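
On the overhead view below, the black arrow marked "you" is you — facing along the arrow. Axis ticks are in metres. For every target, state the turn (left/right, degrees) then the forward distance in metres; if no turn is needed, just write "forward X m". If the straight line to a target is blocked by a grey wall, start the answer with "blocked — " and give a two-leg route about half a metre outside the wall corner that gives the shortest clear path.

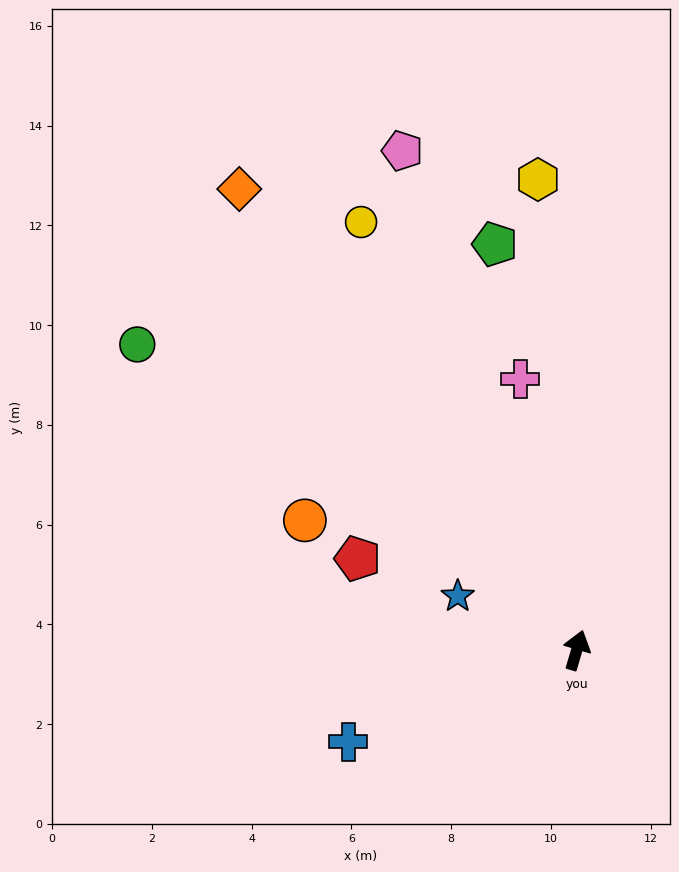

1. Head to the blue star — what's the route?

turn left 82°, forward 2.6 m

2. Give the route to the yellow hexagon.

turn left 21°, forward 9.5 m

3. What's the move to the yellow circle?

turn left 43°, forward 9.6 m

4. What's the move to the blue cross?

turn left 128°, forward 4.9 m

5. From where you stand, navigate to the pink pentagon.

turn left 36°, forward 10.6 m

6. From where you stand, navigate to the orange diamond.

turn left 53°, forward 11.5 m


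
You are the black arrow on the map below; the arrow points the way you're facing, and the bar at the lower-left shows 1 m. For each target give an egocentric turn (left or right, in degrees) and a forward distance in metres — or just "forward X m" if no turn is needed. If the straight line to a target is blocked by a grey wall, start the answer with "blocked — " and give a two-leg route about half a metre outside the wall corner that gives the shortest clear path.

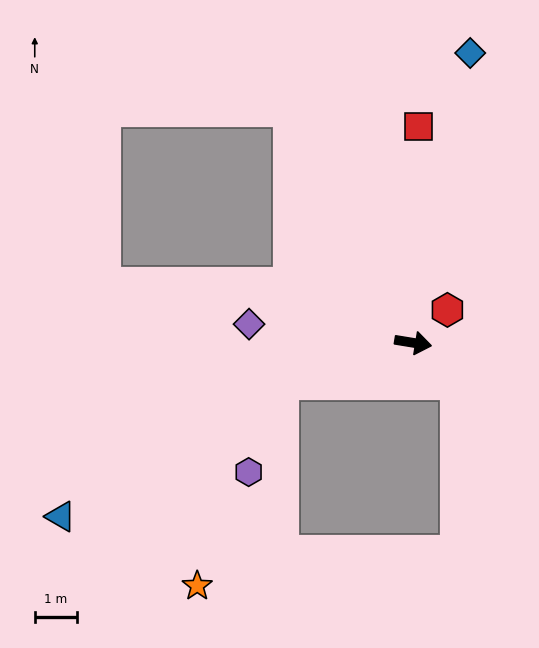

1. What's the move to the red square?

turn left 98°, forward 5.2 m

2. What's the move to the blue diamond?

turn left 88°, forward 7.0 m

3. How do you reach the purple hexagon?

blocked — turn right 154°, forward 3.3 m, then turn left 53°, forward 2.3 m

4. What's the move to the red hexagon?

turn left 53°, forward 1.1 m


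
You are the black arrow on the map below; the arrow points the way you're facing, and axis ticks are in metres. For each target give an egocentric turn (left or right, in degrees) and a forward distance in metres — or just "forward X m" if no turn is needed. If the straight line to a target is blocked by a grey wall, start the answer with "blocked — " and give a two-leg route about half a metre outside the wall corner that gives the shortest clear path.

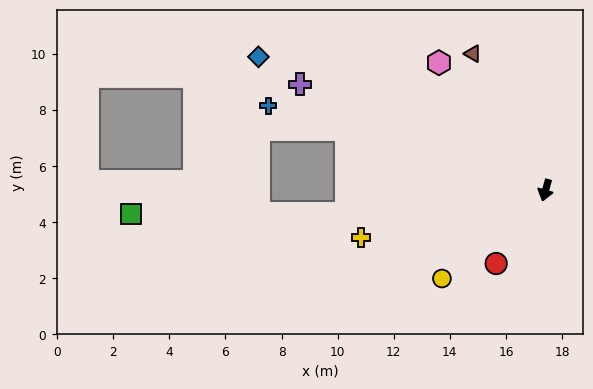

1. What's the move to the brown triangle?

turn right 136°, forward 5.5 m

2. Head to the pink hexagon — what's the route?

turn right 124°, forward 5.9 m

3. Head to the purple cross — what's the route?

turn right 98°, forward 9.5 m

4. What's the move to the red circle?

turn right 18°, forward 3.1 m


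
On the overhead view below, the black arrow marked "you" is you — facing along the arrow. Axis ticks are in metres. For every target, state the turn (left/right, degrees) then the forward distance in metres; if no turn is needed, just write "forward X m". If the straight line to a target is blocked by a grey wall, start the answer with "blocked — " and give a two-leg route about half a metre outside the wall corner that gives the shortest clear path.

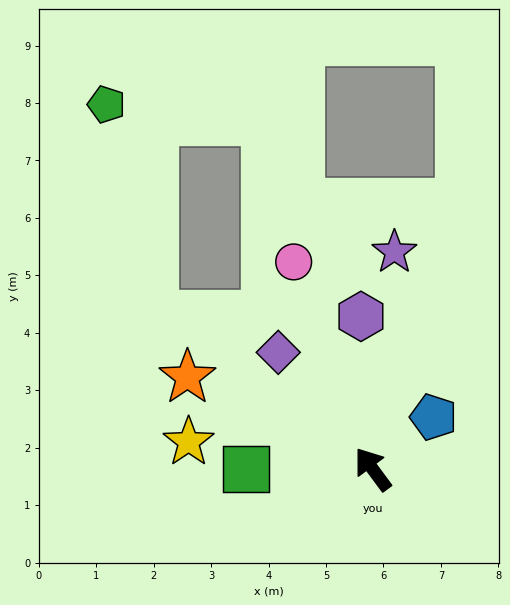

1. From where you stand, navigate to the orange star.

turn left 27°, forward 3.6 m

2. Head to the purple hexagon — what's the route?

turn right 32°, forward 2.7 m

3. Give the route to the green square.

turn left 53°, forward 2.2 m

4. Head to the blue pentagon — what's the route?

turn right 86°, forward 1.4 m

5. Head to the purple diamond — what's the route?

turn left 3°, forward 2.6 m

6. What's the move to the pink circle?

turn right 16°, forward 3.9 m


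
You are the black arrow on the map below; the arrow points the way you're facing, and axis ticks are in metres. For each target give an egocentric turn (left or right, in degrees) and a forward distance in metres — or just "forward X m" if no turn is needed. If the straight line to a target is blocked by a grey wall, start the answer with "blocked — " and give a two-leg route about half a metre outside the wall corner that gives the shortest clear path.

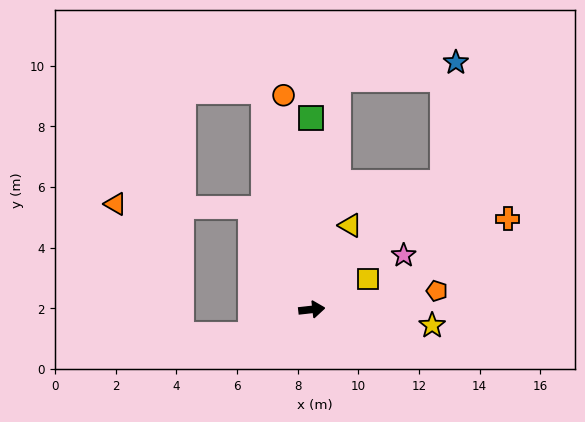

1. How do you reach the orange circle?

turn left 91°, forward 7.1 m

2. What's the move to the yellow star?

turn right 14°, forward 4.0 m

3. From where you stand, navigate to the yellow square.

turn left 22°, forward 2.1 m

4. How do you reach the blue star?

blocked — turn left 77°, forward 7.6 m, then turn right 75°, forward 3.9 m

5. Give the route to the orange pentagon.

turn left 2°, forward 4.2 m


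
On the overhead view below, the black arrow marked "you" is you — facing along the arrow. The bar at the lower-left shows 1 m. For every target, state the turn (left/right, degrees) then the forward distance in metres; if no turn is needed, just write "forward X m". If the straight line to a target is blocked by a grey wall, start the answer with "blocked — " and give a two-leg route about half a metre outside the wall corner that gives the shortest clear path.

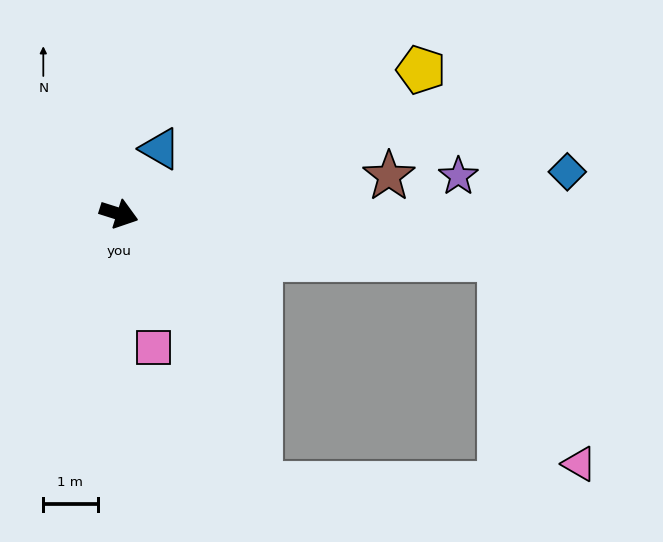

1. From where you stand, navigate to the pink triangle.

blocked — turn left 11°, forward 7.1 m, then turn right 62°, forward 4.1 m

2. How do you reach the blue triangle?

turn left 75°, forward 1.4 m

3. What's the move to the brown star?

turn left 26°, forward 5.0 m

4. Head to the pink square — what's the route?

turn right 58°, forward 2.5 m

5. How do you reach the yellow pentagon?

turn left 43°, forward 6.2 m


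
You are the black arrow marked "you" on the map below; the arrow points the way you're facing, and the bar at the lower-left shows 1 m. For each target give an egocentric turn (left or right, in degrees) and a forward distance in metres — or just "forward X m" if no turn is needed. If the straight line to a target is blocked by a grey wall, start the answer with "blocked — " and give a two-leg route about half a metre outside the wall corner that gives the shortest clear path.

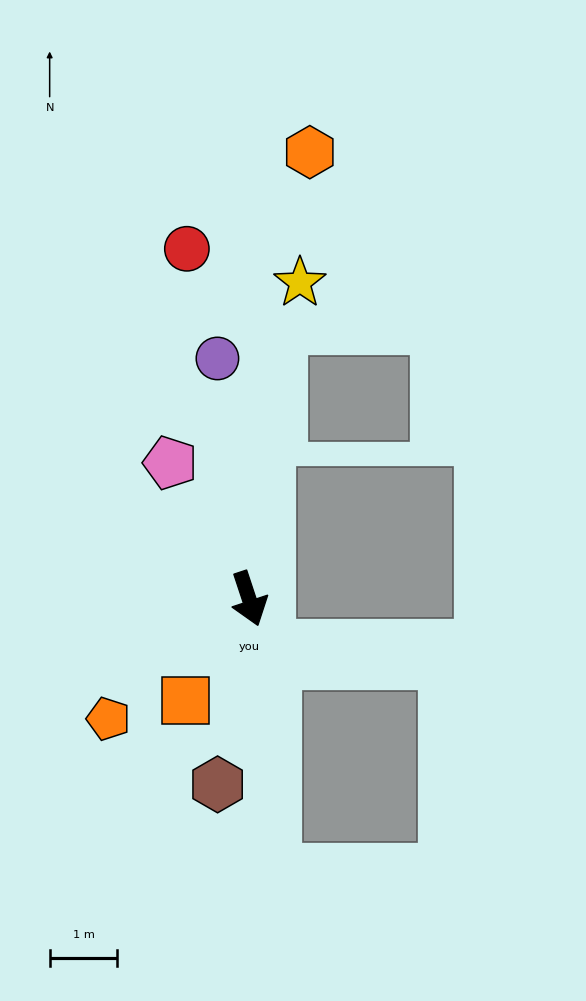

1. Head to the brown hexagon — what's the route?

turn right 28°, forward 2.8 m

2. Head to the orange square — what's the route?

turn right 50°, forward 1.8 m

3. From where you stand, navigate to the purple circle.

turn left 169°, forward 3.6 m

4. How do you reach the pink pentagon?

turn right 168°, forward 2.3 m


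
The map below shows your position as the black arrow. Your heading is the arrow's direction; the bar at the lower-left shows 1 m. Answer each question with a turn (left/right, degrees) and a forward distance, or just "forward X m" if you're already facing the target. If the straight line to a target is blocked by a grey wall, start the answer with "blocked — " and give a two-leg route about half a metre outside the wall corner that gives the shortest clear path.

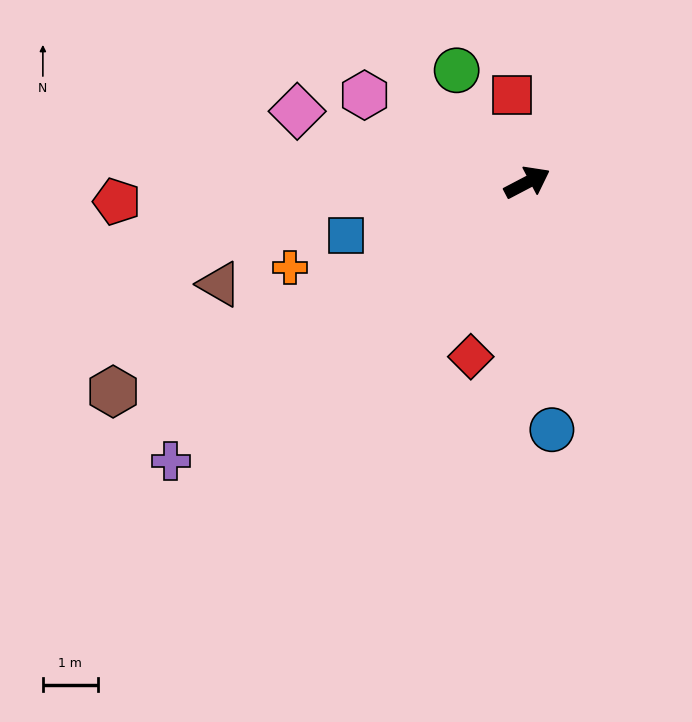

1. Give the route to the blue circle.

turn right 112°, forward 4.5 m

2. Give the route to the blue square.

turn left 169°, forward 3.4 m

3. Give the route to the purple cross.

turn right 170°, forward 8.2 m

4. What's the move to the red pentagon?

turn left 155°, forward 7.5 m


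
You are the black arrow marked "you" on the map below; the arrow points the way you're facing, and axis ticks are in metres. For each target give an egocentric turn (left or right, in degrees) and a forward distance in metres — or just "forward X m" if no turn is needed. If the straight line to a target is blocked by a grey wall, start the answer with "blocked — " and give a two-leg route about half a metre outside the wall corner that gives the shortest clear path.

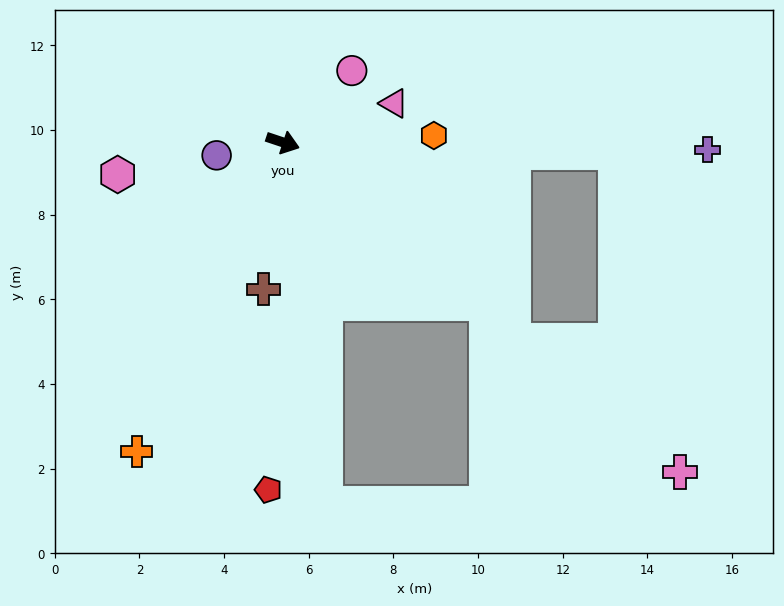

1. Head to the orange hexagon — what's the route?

turn left 21°, forward 3.6 m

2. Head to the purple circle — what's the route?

turn right 150°, forward 1.6 m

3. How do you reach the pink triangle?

turn left 38°, forward 2.8 m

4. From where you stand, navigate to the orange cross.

turn right 97°, forward 8.1 m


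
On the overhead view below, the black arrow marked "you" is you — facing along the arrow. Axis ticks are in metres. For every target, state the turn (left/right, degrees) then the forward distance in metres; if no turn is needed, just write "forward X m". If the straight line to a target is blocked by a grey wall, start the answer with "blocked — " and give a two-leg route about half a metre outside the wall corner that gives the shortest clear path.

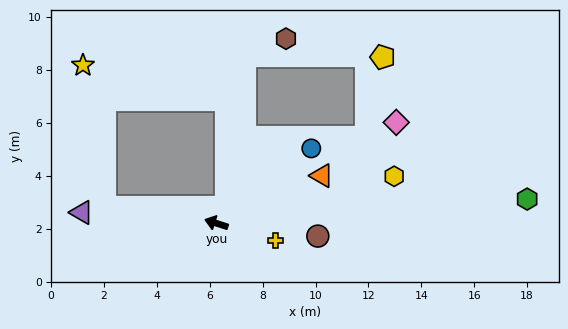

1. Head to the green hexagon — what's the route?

turn right 158°, forward 11.8 m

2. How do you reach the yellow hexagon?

turn right 147°, forward 7.0 m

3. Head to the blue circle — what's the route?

turn right 124°, forward 4.6 m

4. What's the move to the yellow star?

blocked — turn left 9°, forward 4.2 m, then turn right 72°, forward 5.4 m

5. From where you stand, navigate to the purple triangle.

turn left 13°, forward 5.1 m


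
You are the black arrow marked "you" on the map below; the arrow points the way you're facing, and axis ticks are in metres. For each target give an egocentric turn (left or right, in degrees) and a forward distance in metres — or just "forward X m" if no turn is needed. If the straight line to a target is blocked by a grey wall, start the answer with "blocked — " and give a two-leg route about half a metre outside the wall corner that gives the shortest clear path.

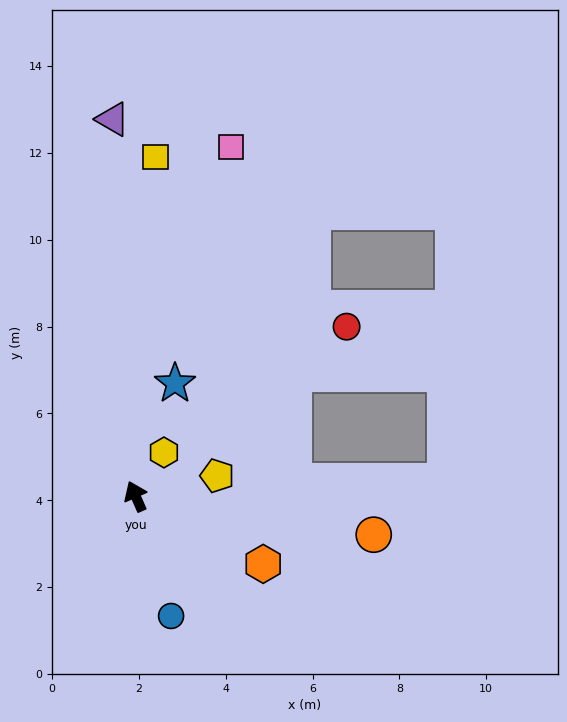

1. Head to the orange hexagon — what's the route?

turn right 142°, forward 3.3 m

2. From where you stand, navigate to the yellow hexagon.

turn right 56°, forward 1.2 m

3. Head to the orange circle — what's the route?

turn right 123°, forward 5.6 m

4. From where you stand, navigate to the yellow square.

turn right 27°, forward 7.8 m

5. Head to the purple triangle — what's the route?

turn right 20°, forward 8.7 m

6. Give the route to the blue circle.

turn left 173°, forward 2.9 m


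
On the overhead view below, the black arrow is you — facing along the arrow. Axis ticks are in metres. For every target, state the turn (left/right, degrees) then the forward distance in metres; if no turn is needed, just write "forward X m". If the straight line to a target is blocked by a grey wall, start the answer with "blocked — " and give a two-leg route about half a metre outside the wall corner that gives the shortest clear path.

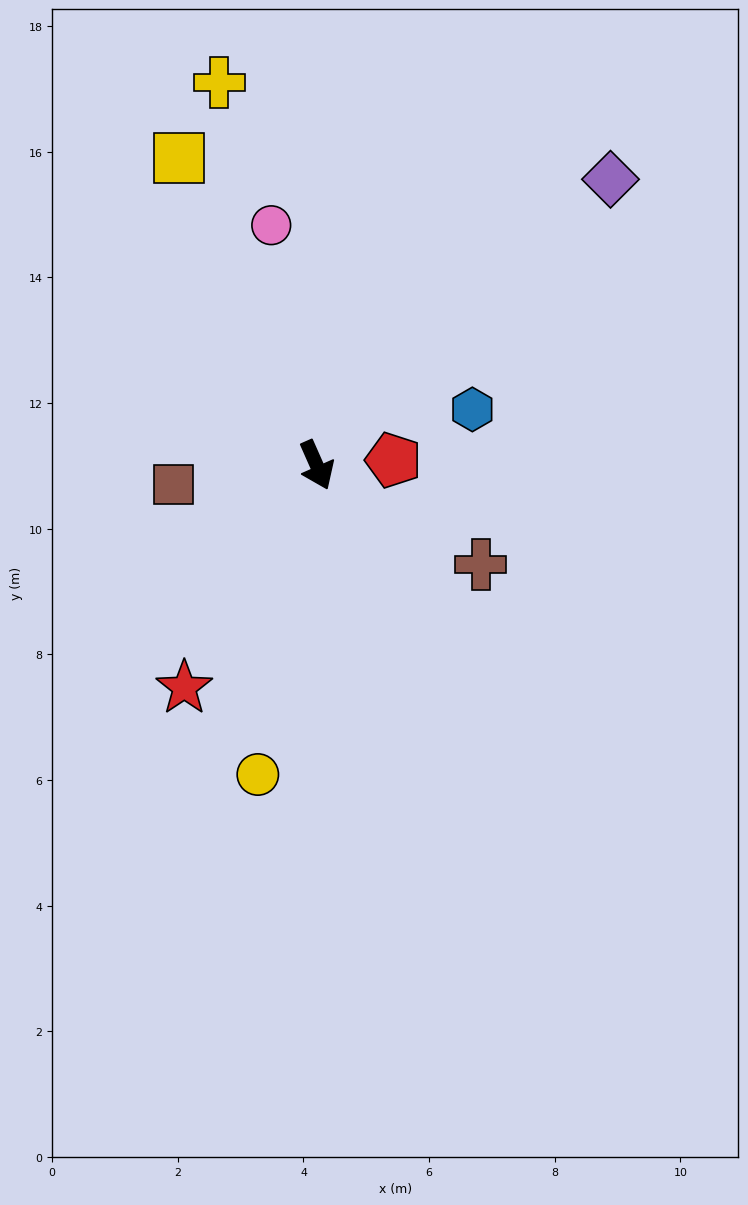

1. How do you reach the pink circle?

turn left 167°, forward 3.9 m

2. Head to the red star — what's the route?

turn right 55°, forward 4.1 m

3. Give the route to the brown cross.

turn left 35°, forward 3.1 m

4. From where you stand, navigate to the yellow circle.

turn right 35°, forward 5.0 m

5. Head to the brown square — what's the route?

turn right 106°, forward 2.3 m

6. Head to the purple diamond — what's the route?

turn left 110°, forward 6.5 m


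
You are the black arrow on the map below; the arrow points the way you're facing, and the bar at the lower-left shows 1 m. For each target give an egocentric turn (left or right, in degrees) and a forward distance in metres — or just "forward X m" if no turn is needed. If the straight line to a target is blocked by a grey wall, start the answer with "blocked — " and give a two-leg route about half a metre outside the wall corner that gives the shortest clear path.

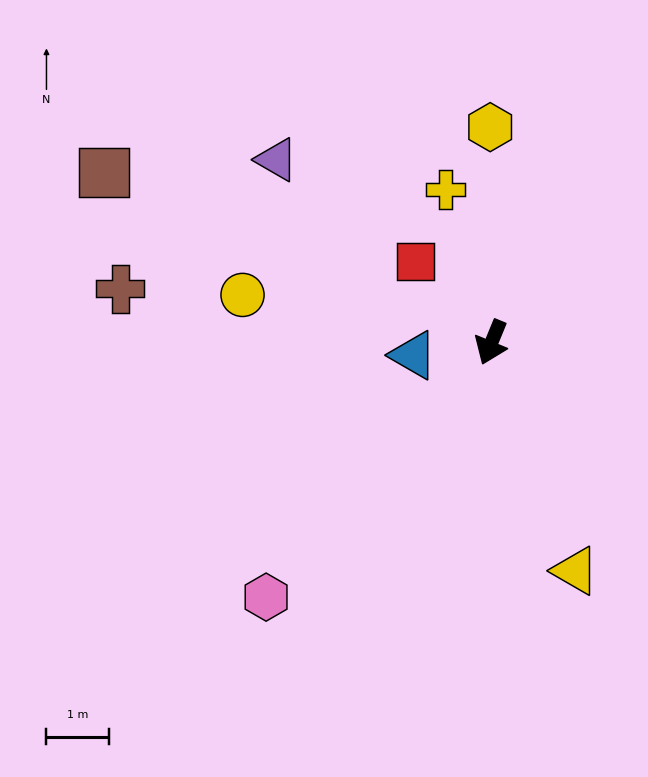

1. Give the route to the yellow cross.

turn right 141°, forward 2.6 m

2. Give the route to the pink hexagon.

turn right 19°, forward 5.4 m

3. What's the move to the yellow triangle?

turn left 43°, forward 3.9 m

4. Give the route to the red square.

turn right 114°, forward 1.8 m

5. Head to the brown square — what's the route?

turn right 91°, forward 6.8 m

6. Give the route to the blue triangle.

turn right 58°, forward 1.3 m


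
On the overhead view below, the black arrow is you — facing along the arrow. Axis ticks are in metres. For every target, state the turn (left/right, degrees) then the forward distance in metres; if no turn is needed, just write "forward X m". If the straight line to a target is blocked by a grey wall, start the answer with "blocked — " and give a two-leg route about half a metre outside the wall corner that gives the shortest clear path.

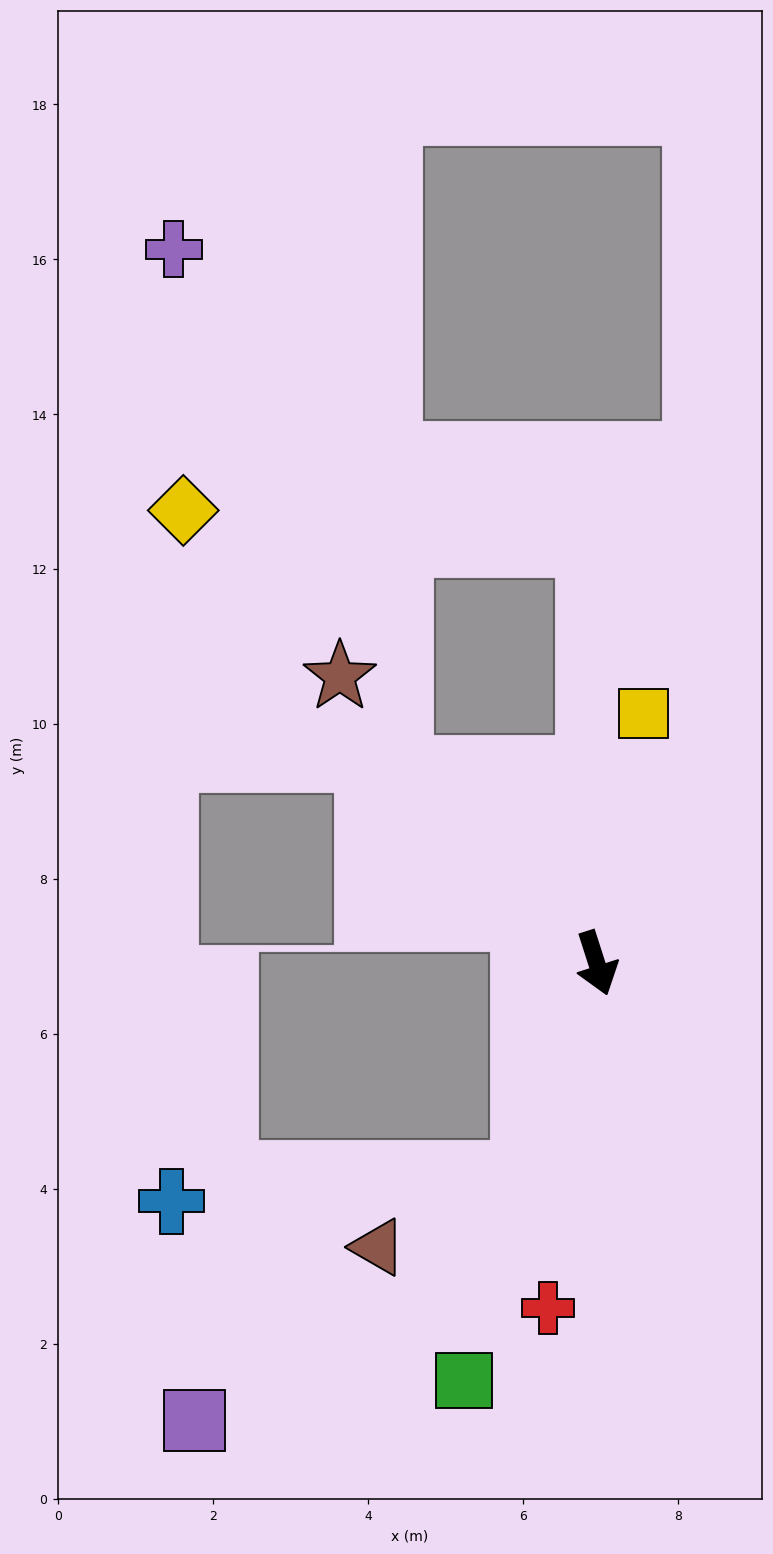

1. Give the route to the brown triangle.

blocked — turn right 37°, forward 2.9 m, then turn right 44°, forward 2.1 m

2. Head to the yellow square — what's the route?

turn left 152°, forward 3.3 m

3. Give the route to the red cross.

turn right 26°, forward 4.5 m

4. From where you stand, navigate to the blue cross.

blocked — turn right 37°, forward 2.9 m, then turn right 66°, forward 4.6 m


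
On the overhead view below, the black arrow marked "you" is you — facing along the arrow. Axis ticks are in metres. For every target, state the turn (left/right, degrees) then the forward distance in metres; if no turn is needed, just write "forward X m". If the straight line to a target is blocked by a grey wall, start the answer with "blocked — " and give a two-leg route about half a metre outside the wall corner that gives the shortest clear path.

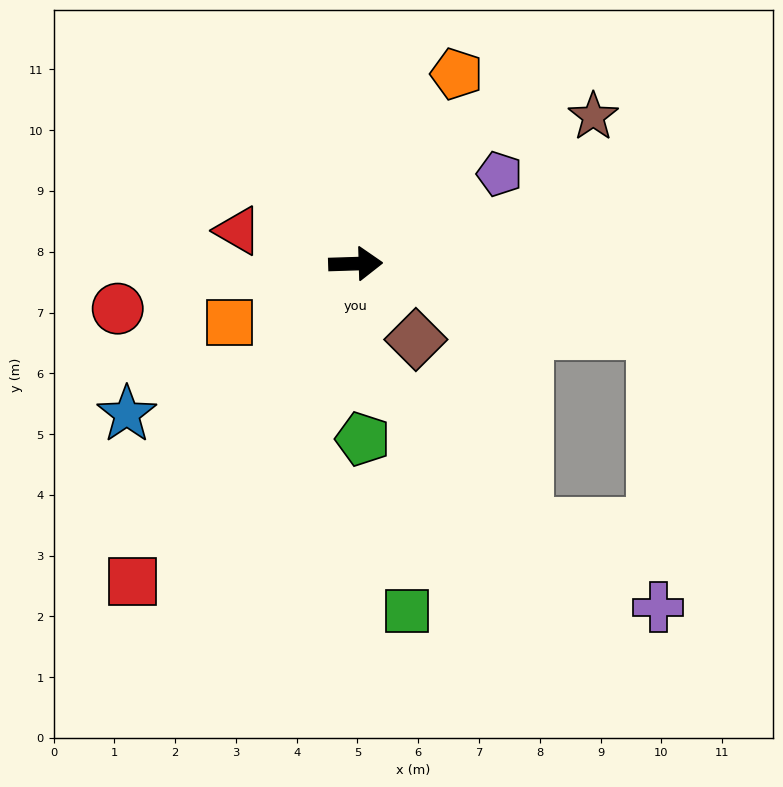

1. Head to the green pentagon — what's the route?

turn right 89°, forward 2.9 m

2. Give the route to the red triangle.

turn left 163°, forward 2.0 m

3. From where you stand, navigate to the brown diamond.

turn right 53°, forward 1.6 m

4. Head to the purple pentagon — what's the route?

turn left 30°, forward 2.8 m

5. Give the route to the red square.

turn right 127°, forward 6.4 m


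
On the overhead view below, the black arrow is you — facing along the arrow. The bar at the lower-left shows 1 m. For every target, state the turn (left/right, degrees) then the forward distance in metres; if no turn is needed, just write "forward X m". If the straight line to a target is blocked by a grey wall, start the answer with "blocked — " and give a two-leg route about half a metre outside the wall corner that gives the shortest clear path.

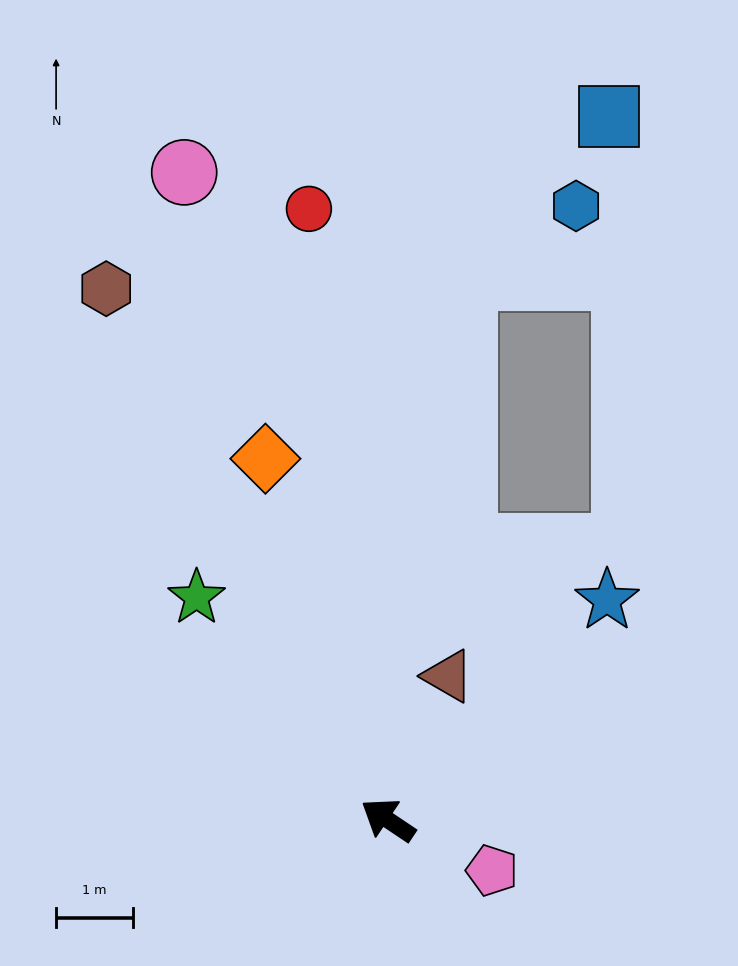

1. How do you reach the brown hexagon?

turn right 28°, forward 7.9 m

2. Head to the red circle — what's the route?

turn right 49°, forward 8.1 m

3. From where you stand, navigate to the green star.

turn right 15°, forward 3.8 m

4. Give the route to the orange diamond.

turn right 37°, forward 5.0 m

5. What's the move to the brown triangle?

turn right 79°, forward 2.0 m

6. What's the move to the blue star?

turn right 101°, forward 4.1 m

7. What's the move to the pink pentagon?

turn right 172°, forward 1.5 m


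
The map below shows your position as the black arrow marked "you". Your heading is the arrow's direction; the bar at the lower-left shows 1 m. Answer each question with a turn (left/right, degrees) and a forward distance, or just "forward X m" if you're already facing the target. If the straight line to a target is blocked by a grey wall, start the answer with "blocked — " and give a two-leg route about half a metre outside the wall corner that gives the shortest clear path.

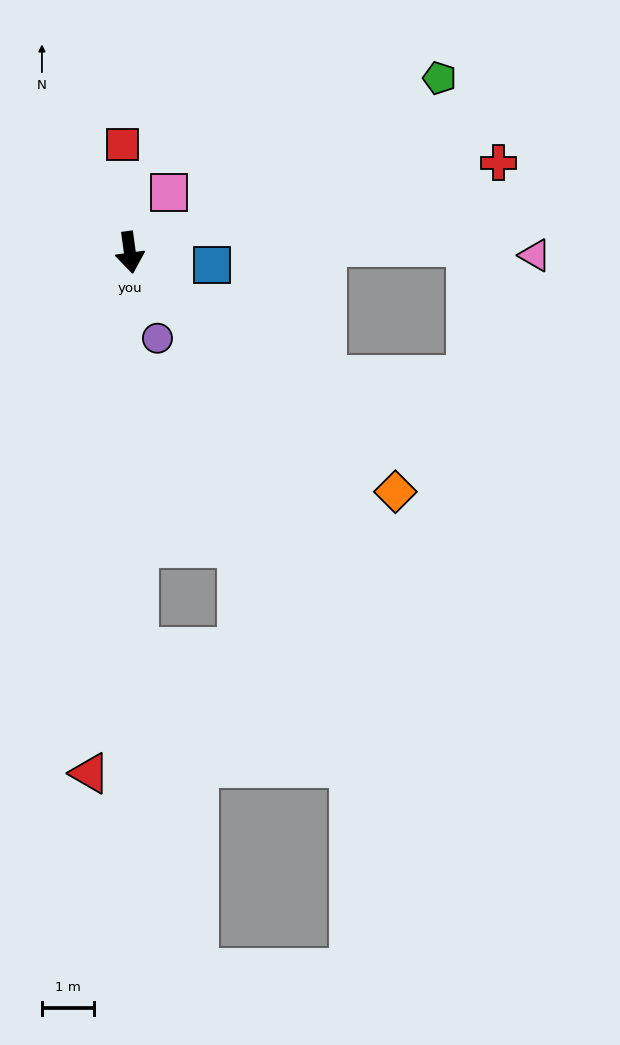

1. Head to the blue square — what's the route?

turn left 73°, forward 1.6 m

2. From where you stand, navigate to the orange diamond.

turn left 40°, forward 6.9 m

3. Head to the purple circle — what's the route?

turn left 10°, forward 1.7 m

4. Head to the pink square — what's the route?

turn left 139°, forward 1.4 m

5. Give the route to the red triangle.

turn right 12°, forward 10.0 m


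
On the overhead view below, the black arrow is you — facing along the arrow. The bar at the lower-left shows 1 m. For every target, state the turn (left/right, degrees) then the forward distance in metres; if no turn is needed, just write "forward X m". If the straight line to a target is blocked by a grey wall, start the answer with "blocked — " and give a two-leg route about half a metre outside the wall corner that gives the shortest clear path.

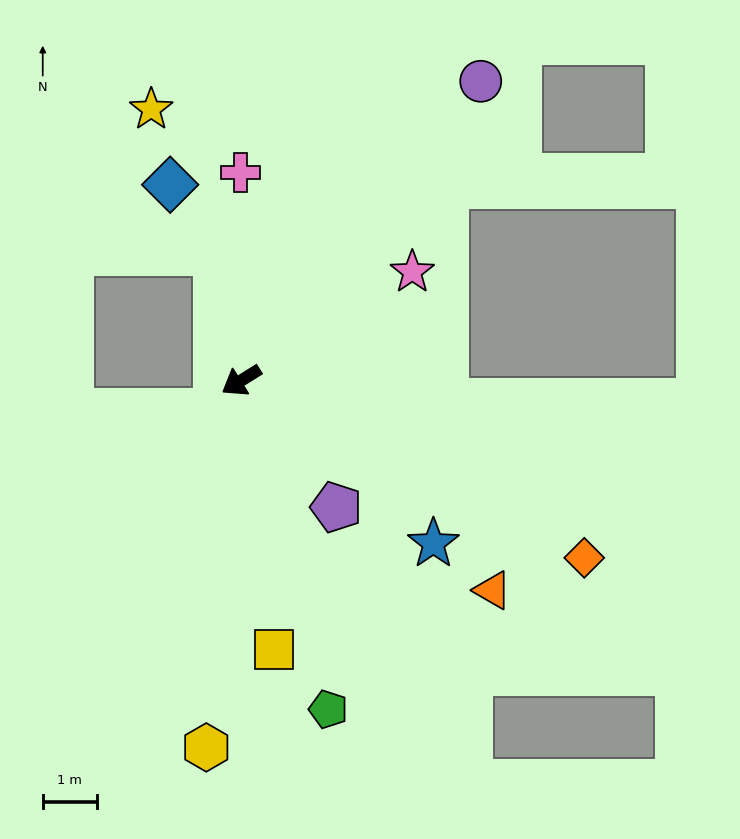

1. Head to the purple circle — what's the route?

turn right 161°, forward 7.1 m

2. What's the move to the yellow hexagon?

turn left 53°, forward 6.8 m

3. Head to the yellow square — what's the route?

turn left 65°, forward 5.0 m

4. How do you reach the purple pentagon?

turn left 95°, forward 2.9 m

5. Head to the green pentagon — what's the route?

turn left 73°, forward 6.3 m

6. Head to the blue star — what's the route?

turn left 108°, forward 4.7 m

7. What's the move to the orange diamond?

turn left 121°, forward 7.1 m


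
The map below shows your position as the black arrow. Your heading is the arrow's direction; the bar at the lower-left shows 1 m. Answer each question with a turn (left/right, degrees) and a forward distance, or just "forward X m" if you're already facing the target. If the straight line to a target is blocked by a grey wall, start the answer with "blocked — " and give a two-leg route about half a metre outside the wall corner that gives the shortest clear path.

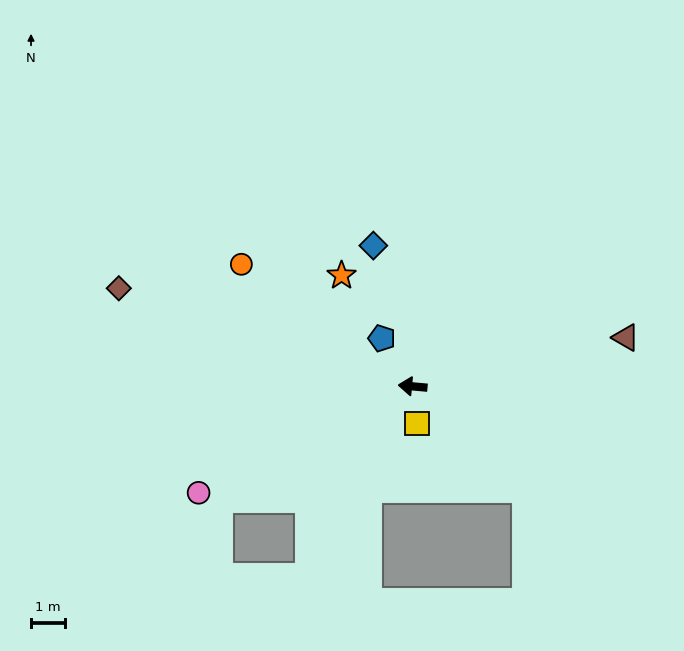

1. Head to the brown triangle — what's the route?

turn right 162°, forward 6.4 m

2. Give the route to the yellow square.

turn left 102°, forward 1.1 m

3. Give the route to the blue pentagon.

turn right 52°, forward 1.7 m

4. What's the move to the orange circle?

turn right 30°, forward 6.2 m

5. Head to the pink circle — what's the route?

turn left 32°, forward 7.0 m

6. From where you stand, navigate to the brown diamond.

turn right 13°, forward 9.1 m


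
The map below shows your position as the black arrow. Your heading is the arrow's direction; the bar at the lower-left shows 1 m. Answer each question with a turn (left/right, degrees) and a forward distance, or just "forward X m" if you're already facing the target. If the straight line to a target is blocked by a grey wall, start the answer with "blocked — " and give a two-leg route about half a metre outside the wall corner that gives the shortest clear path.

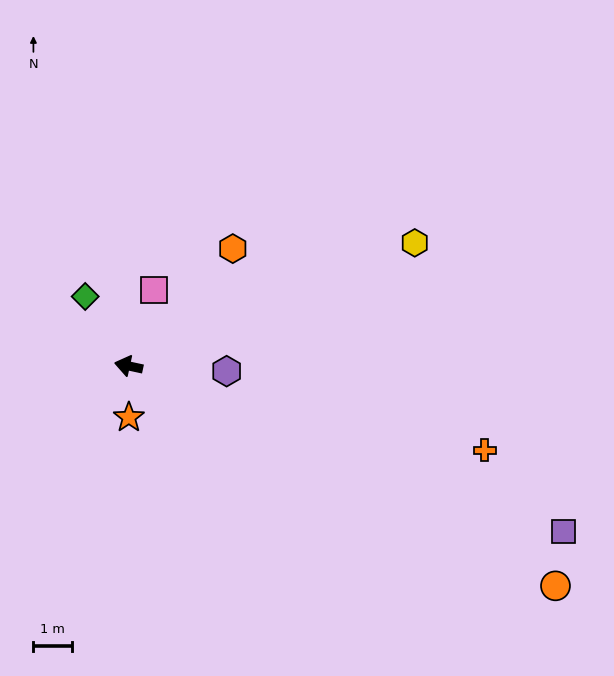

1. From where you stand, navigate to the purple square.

turn left 171°, forward 12.1 m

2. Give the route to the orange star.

turn left 103°, forward 1.3 m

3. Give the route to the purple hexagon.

turn right 171°, forward 2.6 m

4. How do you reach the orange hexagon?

turn right 119°, forward 4.1 m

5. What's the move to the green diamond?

turn right 46°, forward 2.1 m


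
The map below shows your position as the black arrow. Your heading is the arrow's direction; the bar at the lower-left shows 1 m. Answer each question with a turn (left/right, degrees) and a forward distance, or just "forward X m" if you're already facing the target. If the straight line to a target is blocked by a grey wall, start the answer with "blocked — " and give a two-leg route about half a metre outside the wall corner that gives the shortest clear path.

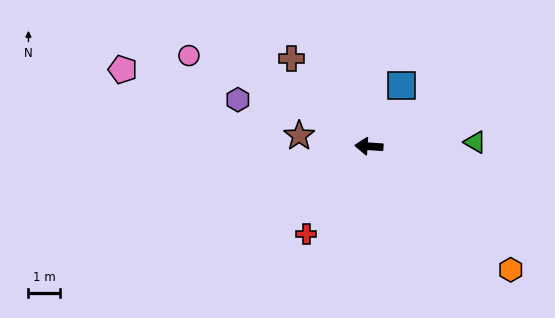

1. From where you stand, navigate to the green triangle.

turn right 174°, forward 3.3 m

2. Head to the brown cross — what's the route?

turn right 45°, forward 3.7 m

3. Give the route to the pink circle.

turn right 23°, forward 6.3 m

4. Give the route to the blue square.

turn right 115°, forward 2.2 m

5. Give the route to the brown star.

turn right 5°, forward 2.2 m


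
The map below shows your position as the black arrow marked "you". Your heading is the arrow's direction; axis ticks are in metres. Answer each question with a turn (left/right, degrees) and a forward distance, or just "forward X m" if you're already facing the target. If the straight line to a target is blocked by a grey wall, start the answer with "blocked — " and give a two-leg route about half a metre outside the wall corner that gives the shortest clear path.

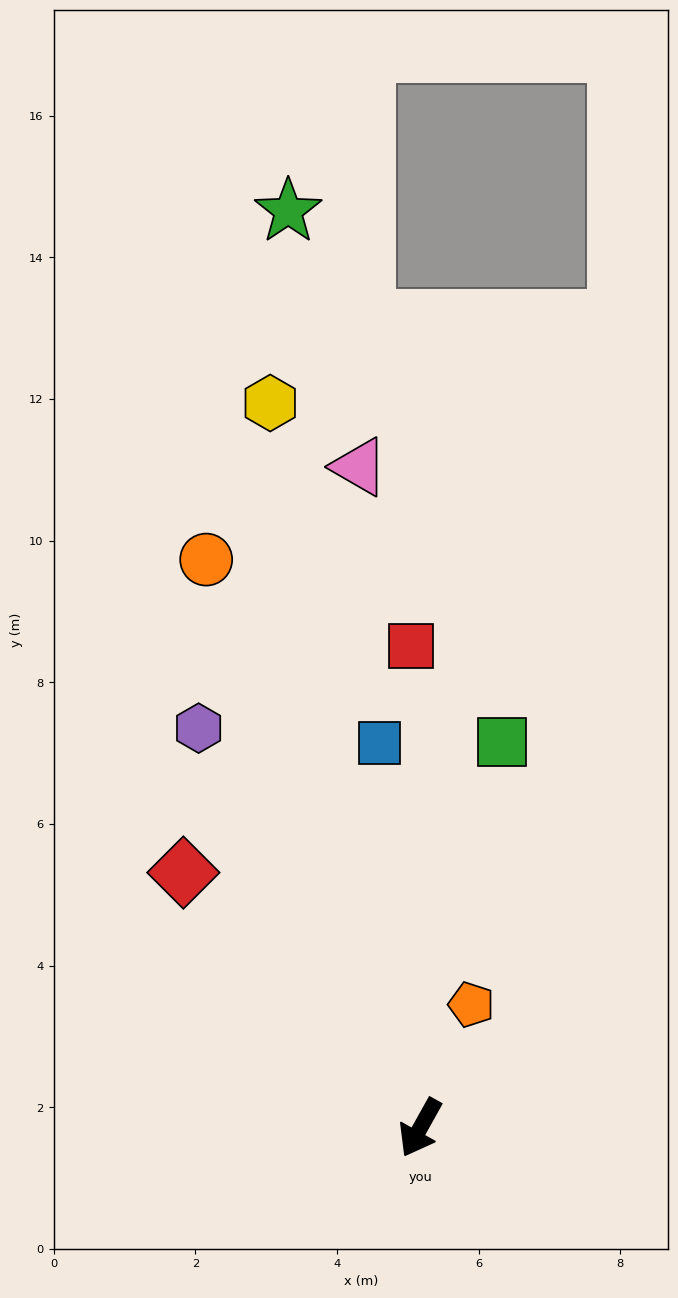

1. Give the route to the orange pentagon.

turn right 173°, forward 1.9 m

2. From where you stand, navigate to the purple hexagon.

turn right 122°, forward 6.5 m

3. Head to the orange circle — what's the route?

turn right 130°, forward 8.6 m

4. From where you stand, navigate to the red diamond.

turn right 108°, forward 4.9 m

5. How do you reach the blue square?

turn right 145°, forward 5.5 m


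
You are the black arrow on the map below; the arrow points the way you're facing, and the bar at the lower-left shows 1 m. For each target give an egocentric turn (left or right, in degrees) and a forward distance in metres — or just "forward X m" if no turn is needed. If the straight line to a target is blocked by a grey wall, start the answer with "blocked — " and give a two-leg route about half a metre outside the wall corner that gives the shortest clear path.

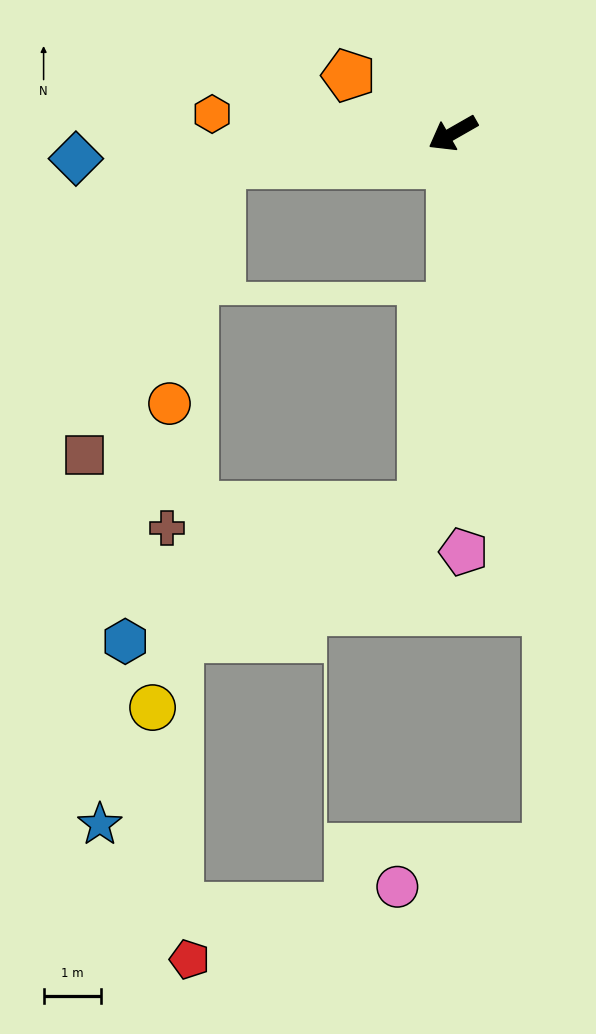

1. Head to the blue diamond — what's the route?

turn right 26°, forward 6.6 m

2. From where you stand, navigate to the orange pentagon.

turn right 59°, forward 2.1 m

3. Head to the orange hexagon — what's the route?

turn right 34°, forward 4.2 m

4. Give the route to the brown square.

blocked — turn right 22°, forward 4.1 m, then turn left 57°, forward 5.6 m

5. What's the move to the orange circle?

blocked — turn right 22°, forward 4.1 m, then turn left 70°, forward 4.3 m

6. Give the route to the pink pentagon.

turn left 62°, forward 7.3 m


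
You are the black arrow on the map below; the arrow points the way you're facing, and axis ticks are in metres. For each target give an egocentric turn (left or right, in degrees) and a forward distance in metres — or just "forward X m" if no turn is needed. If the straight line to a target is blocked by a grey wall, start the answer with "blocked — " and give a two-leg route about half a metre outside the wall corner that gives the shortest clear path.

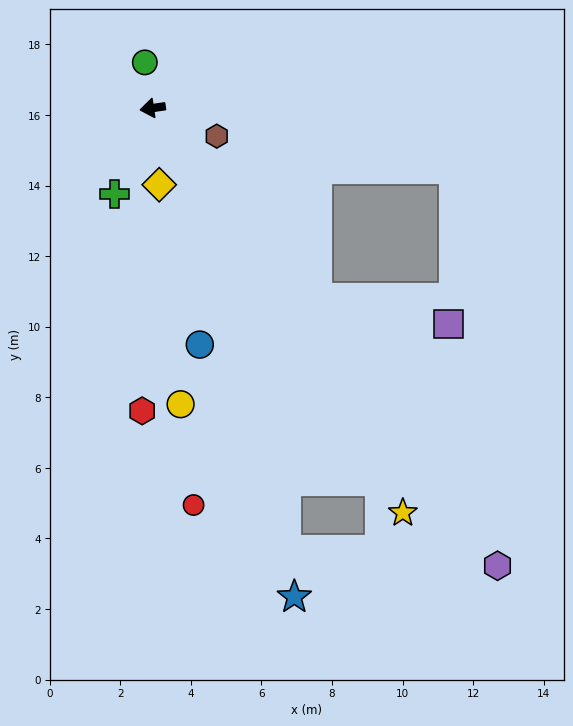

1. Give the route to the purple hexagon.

turn left 119°, forward 16.2 m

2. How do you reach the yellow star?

turn left 113°, forward 13.5 m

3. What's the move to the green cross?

turn left 58°, forward 2.7 m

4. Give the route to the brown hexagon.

turn left 148°, forward 2.0 m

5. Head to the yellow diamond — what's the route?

turn left 86°, forward 2.2 m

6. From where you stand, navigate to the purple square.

blocked — turn left 123°, forward 7.1 m, then turn left 37°, forward 3.8 m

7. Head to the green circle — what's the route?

turn right 89°, forward 1.3 m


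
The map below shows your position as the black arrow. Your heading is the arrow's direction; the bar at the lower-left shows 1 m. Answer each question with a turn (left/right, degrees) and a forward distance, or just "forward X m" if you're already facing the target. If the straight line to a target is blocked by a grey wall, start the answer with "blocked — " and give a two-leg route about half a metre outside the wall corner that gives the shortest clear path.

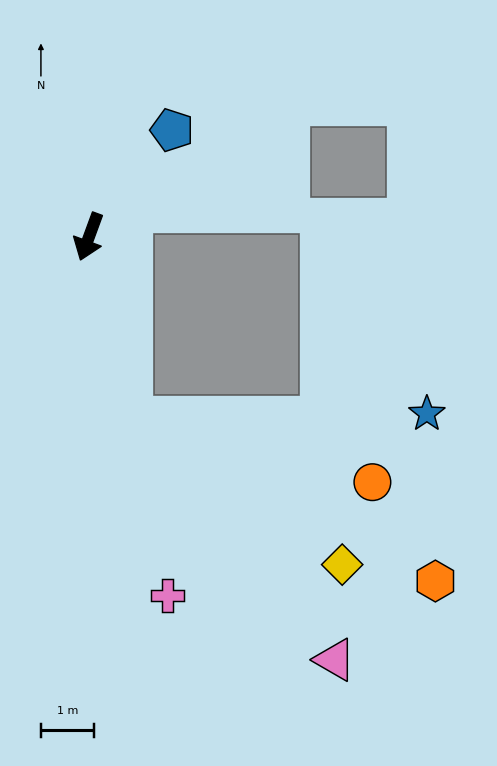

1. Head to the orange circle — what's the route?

blocked — turn left 33°, forward 3.5 m, then turn left 62°, forward 4.7 m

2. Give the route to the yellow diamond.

blocked — turn left 33°, forward 3.5 m, then turn left 43°, forward 4.8 m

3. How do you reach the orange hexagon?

blocked — turn left 33°, forward 3.5 m, then turn left 49°, forward 6.5 m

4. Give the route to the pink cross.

turn left 32°, forward 6.9 m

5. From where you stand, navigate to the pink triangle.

blocked — turn left 33°, forward 3.5 m, then turn left 27°, forward 5.9 m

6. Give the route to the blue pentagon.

turn left 162°, forward 2.5 m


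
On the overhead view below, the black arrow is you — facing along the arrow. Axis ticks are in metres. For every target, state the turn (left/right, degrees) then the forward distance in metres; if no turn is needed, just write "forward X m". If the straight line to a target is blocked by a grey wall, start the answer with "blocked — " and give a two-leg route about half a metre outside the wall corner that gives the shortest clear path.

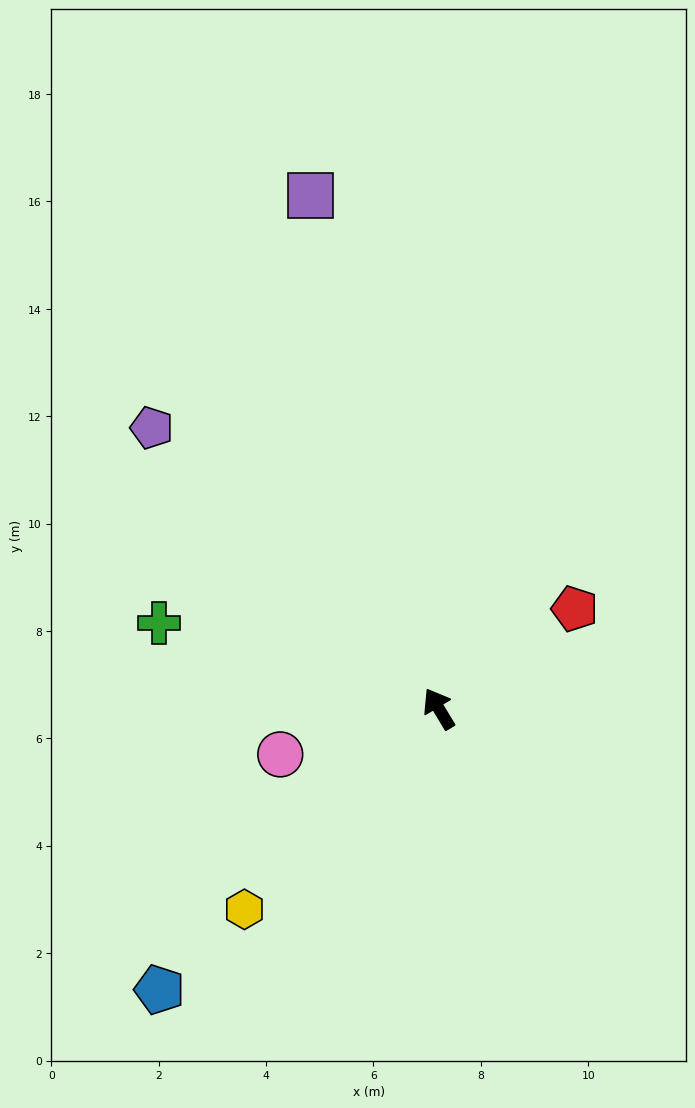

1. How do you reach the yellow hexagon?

turn left 105°, forward 5.2 m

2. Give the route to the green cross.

turn left 42°, forward 5.5 m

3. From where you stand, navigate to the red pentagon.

turn right 85°, forward 3.1 m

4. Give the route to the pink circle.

turn left 75°, forward 3.1 m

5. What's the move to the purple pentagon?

turn left 15°, forward 7.5 m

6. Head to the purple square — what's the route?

turn right 17°, forward 9.9 m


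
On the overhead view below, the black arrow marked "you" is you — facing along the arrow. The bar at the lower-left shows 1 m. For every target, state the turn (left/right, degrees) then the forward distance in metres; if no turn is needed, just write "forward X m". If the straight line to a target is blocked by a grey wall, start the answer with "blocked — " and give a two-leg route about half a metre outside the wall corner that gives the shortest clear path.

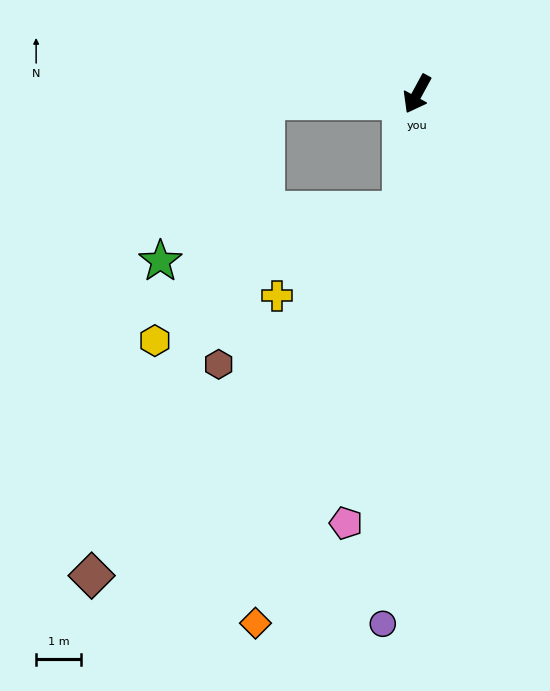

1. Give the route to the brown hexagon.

blocked — turn right 59°, forward 3.4 m, then turn left 77°, forward 5.9 m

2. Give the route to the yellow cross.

blocked — turn left 21°, forward 2.6 m, then turn right 48°, forward 3.3 m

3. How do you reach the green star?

blocked — turn right 59°, forward 3.4 m, then turn left 54°, forward 4.2 m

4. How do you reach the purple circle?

turn left 25°, forward 11.8 m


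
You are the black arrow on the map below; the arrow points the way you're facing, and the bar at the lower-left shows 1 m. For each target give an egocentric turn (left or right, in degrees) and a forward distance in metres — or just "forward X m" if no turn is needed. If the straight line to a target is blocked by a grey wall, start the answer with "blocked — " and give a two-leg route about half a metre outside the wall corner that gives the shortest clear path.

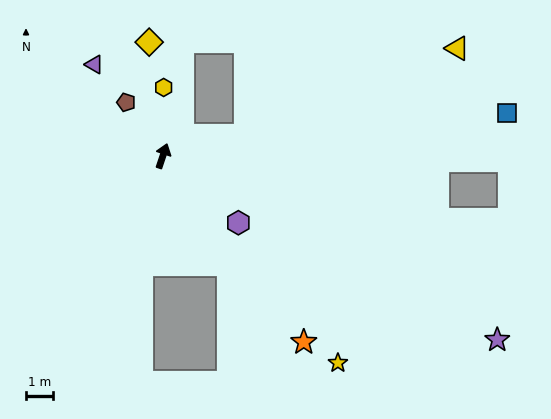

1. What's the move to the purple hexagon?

turn right 113°, forward 3.7 m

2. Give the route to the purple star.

turn right 100°, forward 14.0 m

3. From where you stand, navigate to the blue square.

turn right 64°, forward 12.7 m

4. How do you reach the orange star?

turn right 124°, forward 8.5 m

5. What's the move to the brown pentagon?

turn left 53°, forward 2.4 m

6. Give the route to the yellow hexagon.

turn left 18°, forward 2.5 m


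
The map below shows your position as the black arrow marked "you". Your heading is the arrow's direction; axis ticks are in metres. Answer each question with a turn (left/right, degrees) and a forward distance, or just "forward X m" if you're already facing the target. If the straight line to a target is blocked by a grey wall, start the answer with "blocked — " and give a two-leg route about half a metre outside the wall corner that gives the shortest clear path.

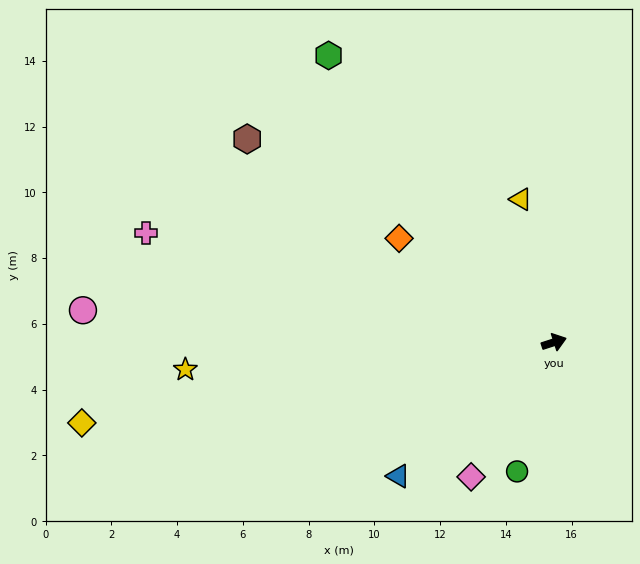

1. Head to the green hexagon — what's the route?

turn left 110°, forward 11.1 m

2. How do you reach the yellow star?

turn left 166°, forward 11.2 m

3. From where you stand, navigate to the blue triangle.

turn right 157°, forward 6.2 m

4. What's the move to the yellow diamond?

turn left 172°, forward 14.6 m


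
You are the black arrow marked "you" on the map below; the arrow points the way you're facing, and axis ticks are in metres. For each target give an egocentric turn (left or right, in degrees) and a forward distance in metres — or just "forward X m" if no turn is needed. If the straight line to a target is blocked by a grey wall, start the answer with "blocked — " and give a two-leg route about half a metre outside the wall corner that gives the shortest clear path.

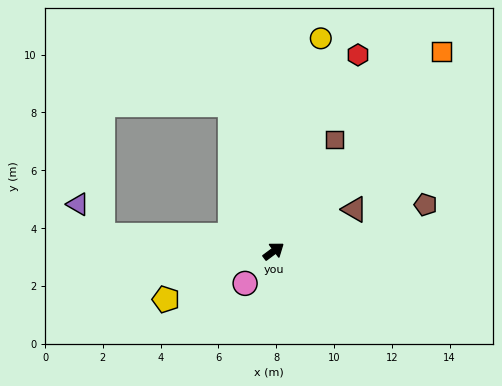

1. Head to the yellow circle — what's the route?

turn left 41°, forward 7.5 m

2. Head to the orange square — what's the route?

turn left 13°, forward 9.0 m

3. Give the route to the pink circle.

turn right 168°, forward 1.5 m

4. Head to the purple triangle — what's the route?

blocked — turn left 138°, forward 5.9 m, then turn right 46°, forward 1.4 m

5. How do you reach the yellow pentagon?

turn left 167°, forward 4.1 m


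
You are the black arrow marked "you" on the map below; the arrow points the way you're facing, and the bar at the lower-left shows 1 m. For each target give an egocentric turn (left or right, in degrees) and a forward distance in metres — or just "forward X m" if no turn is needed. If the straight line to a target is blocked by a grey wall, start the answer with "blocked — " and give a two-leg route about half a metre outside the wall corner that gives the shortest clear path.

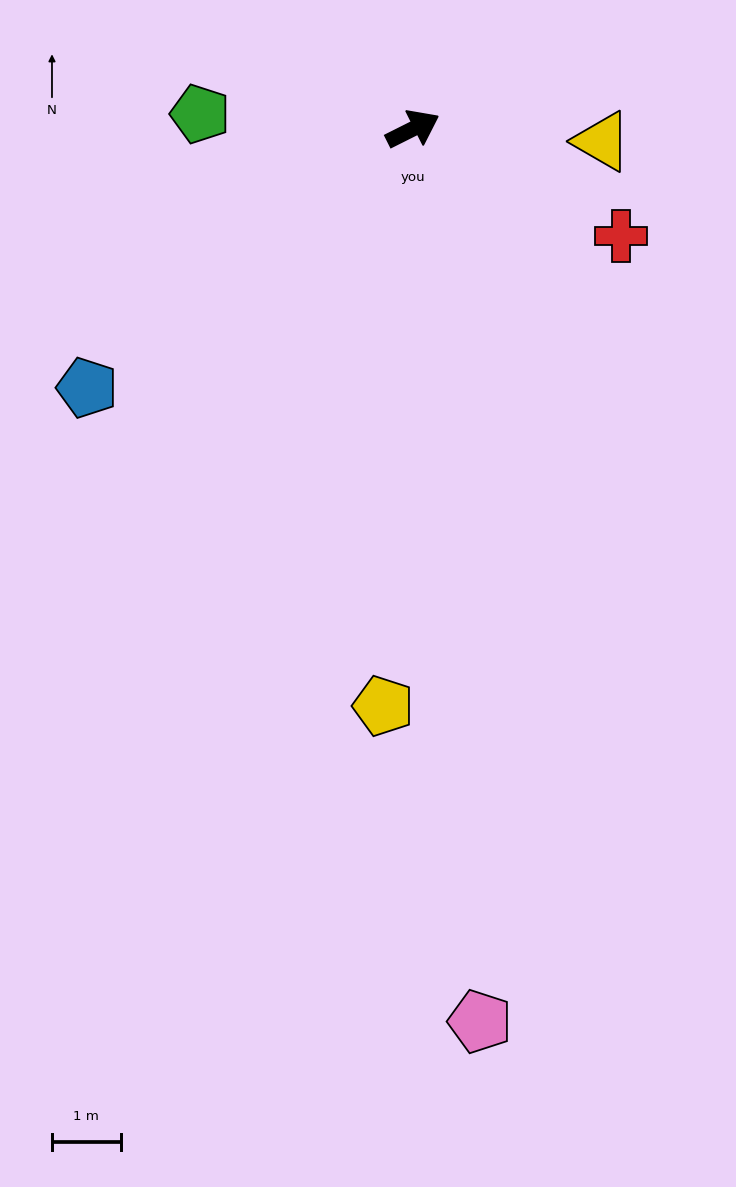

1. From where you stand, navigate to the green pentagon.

turn left 149°, forward 3.1 m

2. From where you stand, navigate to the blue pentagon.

turn right 168°, forward 6.0 m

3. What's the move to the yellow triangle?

turn right 30°, forward 2.8 m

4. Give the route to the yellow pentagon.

turn right 120°, forward 8.4 m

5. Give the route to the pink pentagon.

turn right 112°, forward 13.0 m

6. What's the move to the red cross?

turn right 54°, forward 3.4 m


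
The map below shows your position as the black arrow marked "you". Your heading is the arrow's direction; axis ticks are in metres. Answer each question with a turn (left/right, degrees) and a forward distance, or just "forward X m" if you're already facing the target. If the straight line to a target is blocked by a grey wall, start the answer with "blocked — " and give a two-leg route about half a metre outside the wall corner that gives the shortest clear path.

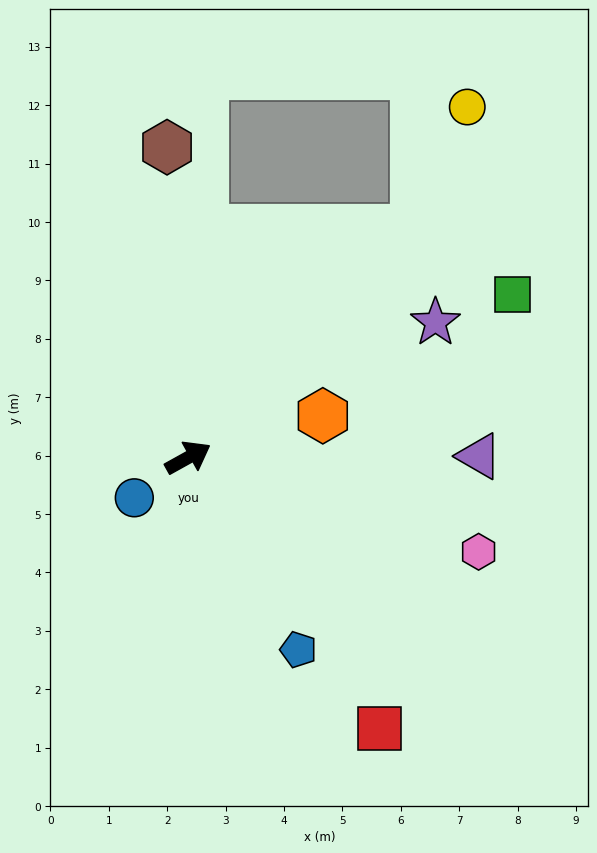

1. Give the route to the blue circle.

turn right 172°, forward 1.2 m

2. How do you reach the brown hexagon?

turn left 65°, forward 5.3 m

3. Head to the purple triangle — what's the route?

turn right 29°, forward 5.0 m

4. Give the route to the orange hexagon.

turn right 12°, forward 2.4 m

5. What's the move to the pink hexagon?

turn right 47°, forward 5.2 m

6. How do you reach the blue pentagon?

turn right 89°, forward 3.8 m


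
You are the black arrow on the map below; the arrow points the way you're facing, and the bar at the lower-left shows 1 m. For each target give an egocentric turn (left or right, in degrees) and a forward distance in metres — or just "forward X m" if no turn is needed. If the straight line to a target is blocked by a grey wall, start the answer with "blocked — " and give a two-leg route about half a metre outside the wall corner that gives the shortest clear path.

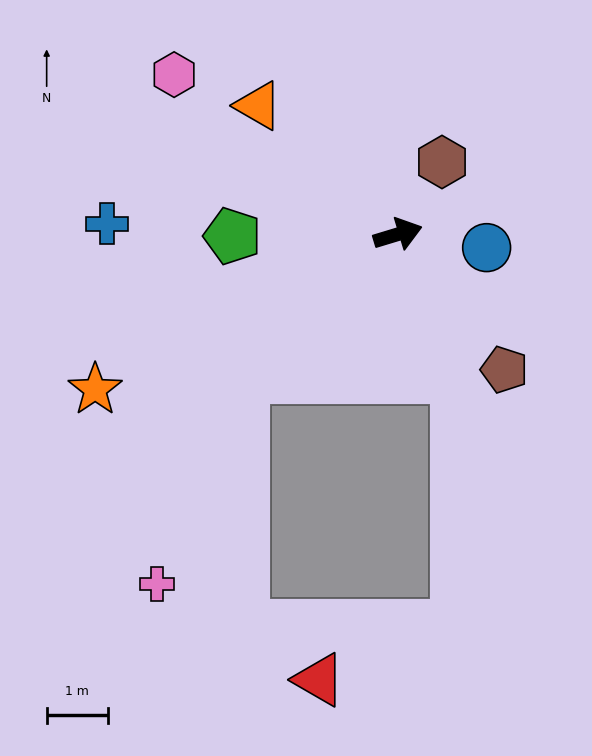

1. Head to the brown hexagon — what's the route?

turn left 42°, forward 1.4 m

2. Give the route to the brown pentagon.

turn right 69°, forward 2.8 m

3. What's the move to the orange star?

turn right 170°, forward 5.5 m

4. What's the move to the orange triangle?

turn left 121°, forward 3.1 m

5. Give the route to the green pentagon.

turn left 164°, forward 2.7 m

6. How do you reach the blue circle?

turn right 25°, forward 1.5 m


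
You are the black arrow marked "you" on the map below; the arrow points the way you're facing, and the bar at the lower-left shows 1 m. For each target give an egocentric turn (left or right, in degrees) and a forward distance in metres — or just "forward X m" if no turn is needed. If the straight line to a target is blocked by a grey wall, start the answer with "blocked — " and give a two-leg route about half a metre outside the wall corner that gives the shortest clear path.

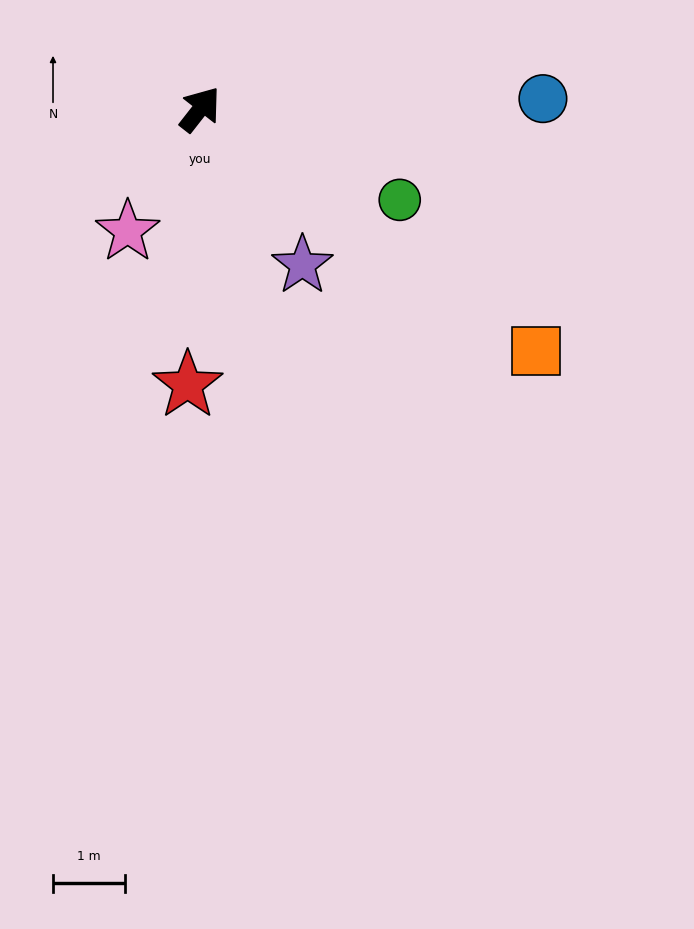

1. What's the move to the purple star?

turn right 109°, forward 2.6 m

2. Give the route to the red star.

turn right 145°, forward 3.8 m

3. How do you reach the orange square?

turn right 88°, forward 5.7 m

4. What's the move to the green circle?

turn right 76°, forward 3.0 m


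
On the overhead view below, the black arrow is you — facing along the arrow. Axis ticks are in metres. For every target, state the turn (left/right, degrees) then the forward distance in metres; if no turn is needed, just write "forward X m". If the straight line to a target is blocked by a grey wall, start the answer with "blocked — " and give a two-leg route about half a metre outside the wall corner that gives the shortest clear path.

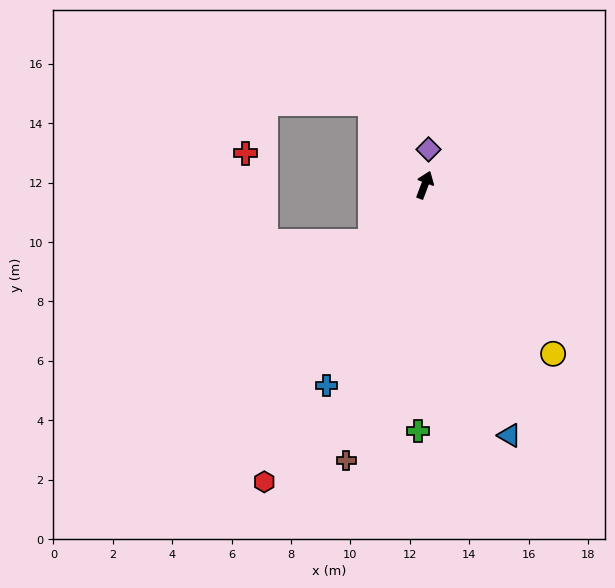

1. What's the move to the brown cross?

turn right 175°, forward 9.7 m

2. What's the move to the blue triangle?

turn right 141°, forward 8.9 m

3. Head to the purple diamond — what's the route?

turn left 15°, forward 1.2 m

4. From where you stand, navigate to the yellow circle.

turn right 122°, forward 7.1 m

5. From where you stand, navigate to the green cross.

turn right 161°, forward 8.3 m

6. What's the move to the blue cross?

turn left 175°, forward 7.5 m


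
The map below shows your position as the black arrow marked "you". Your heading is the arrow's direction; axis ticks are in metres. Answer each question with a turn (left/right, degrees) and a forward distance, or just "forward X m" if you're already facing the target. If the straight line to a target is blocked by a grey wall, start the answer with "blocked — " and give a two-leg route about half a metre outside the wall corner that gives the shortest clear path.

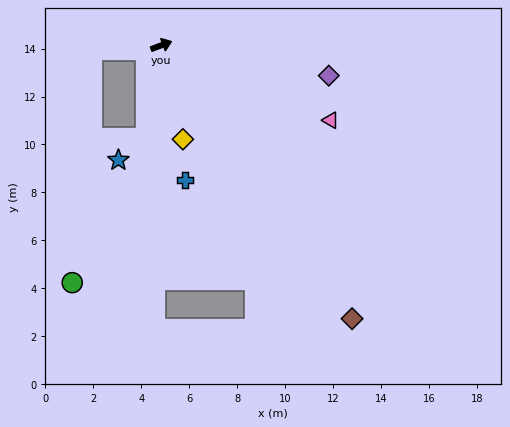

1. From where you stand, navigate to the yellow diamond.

turn right 98°, forward 4.0 m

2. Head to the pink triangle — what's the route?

turn right 44°, forward 7.7 m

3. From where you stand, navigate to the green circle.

blocked — turn left 163°, forward 2.9 m, then turn left 81°, forward 9.7 m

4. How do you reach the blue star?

blocked — turn right 120°, forward 3.9 m, then turn right 42°, forward 1.5 m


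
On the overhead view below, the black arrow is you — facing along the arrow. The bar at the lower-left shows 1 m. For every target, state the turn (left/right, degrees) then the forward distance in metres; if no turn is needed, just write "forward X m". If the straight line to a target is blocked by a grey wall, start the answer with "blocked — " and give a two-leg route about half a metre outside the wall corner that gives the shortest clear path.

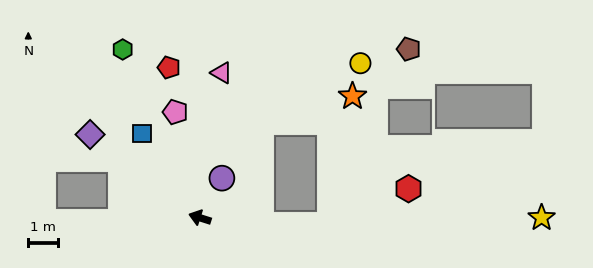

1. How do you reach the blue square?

turn right 38°, forward 3.5 m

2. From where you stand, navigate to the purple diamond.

turn right 20°, forward 4.7 m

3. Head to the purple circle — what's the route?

turn right 102°, forward 1.5 m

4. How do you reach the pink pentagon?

turn right 59°, forward 3.7 m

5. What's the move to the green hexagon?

turn right 48°, forward 6.3 m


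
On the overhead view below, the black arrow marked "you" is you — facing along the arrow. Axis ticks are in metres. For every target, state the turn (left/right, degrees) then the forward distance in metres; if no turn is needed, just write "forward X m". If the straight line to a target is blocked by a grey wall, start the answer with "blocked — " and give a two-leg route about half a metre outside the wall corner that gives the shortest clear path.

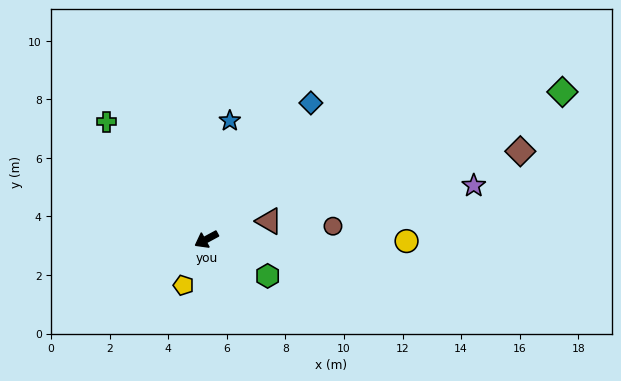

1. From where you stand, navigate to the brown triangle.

turn left 168°, forward 2.2 m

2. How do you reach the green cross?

turn right 78°, forward 5.3 m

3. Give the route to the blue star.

turn right 130°, forward 4.1 m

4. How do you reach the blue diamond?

turn right 156°, forward 5.9 m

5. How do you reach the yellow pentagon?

turn left 35°, forward 1.8 m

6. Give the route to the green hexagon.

turn left 121°, forward 2.4 m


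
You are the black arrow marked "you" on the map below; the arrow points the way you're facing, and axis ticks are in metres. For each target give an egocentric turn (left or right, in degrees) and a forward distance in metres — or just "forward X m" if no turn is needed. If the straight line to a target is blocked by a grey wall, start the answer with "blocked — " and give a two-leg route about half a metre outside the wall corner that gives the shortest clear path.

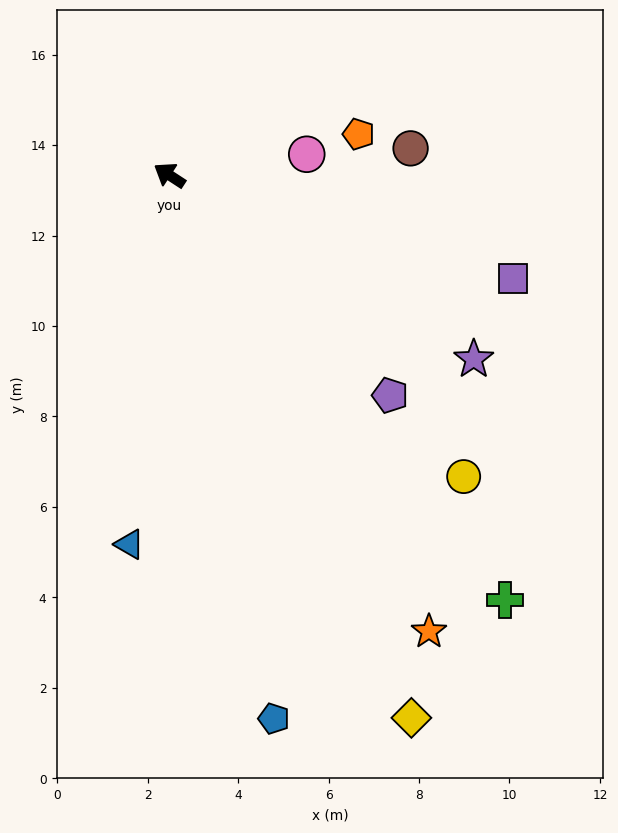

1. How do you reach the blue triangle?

turn left 117°, forward 8.2 m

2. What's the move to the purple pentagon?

turn left 168°, forward 6.9 m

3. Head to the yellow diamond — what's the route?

turn left 147°, forward 13.1 m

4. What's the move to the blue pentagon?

turn left 134°, forward 12.2 m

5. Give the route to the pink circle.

turn right 138°, forward 3.1 m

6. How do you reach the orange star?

turn left 153°, forward 11.6 m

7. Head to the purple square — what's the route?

turn right 164°, forward 7.9 m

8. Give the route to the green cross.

turn left 161°, forward 12.0 m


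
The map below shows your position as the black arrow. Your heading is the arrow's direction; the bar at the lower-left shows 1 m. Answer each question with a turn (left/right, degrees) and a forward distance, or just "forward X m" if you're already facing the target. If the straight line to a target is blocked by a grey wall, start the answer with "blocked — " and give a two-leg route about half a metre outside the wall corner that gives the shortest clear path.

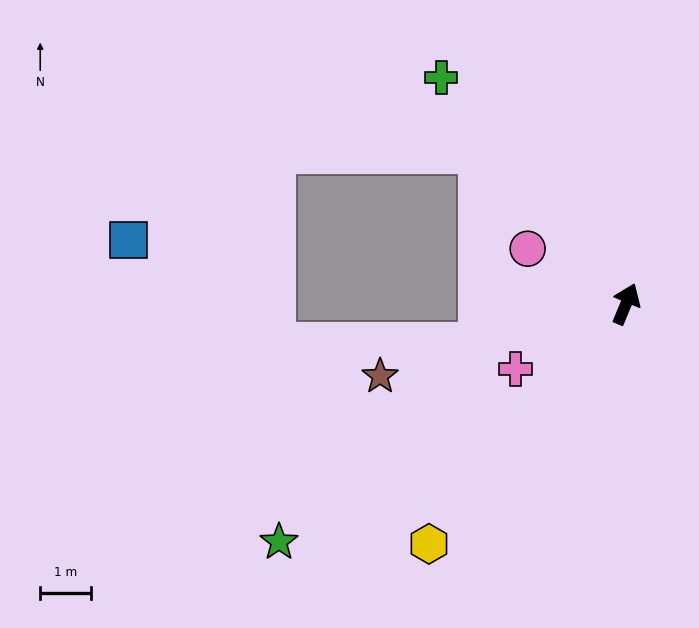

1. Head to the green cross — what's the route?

turn left 62°, forward 5.7 m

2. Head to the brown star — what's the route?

turn left 129°, forward 5.0 m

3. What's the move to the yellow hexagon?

turn left 163°, forward 6.1 m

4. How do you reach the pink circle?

turn left 83°, forward 2.2 m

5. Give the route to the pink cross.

turn left 143°, forward 2.5 m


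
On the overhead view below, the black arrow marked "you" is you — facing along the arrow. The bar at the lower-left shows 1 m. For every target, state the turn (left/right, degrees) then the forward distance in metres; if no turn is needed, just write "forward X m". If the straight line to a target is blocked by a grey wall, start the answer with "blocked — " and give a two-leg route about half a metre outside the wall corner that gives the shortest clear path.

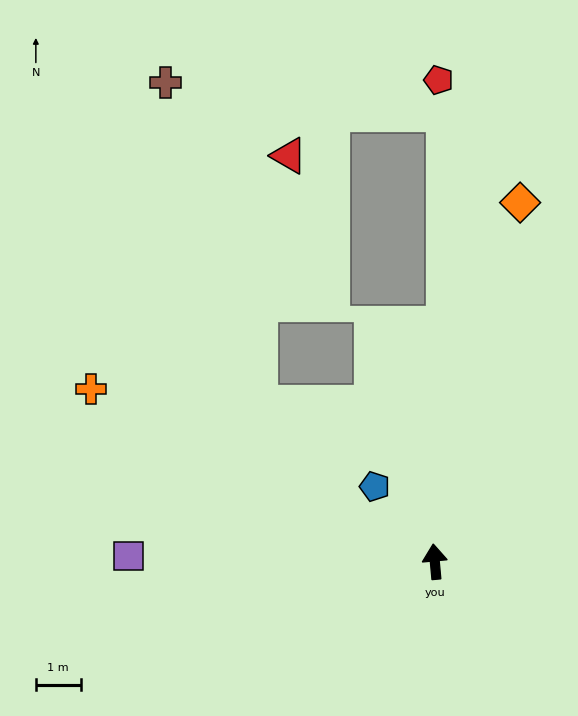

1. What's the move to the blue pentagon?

turn left 33°, forward 2.2 m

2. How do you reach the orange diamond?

turn right 19°, forward 8.3 m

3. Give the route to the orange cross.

turn left 58°, forward 8.6 m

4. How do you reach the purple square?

turn left 84°, forward 6.9 m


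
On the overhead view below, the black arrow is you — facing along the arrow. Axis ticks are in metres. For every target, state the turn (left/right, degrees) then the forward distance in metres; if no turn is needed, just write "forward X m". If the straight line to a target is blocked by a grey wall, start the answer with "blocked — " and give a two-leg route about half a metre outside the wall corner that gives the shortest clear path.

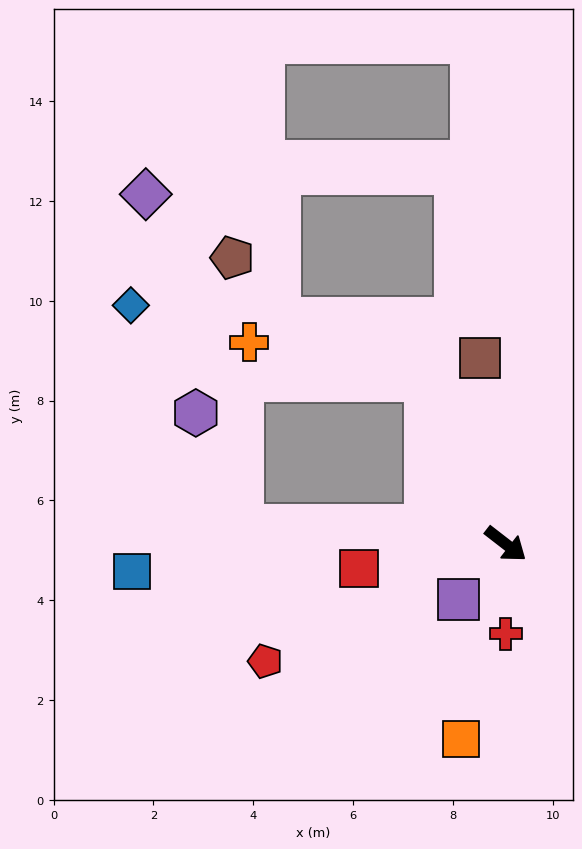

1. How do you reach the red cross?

turn right 52°, forward 1.8 m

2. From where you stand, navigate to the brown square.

turn left 136°, forward 3.8 m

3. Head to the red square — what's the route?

turn right 133°, forward 3.0 m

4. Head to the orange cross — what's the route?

blocked — turn left 154°, forward 3.6 m, then turn left 51°, forward 3.6 m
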